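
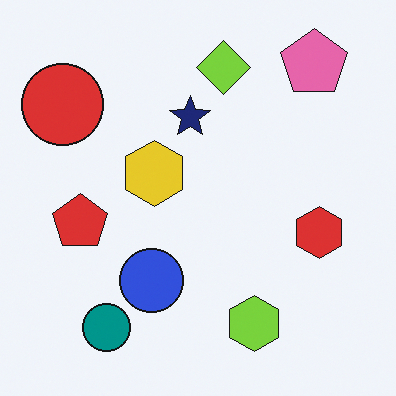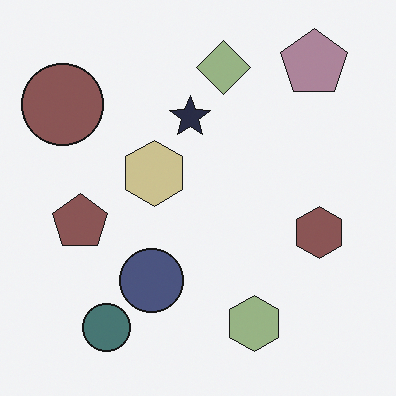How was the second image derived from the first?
Made much more muted (saturation change).

All colors are more muted and greyish — a global saturation change.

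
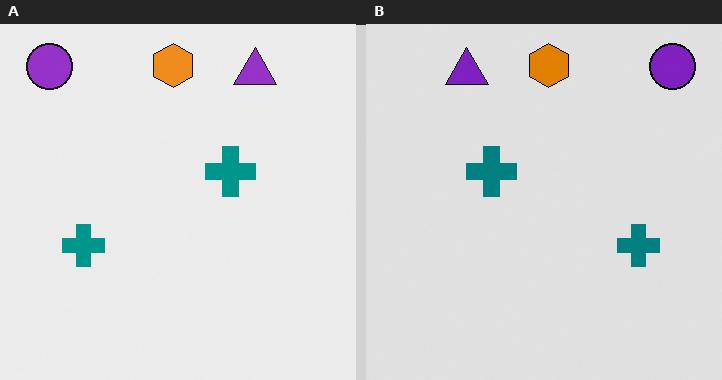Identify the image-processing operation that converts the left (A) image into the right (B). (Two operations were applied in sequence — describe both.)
This is the original image flipped horizontally (left ↔ right), then posterized to a reduced palette.

The purple circle is in the top-left of the left (A) image and the top-right of the right (B) — shapes on opposite sides of the vertical midline have swapped in a mirror flip. Each flat color has snapped to a coarser quantized level — most visibly, the near-white background has dropped to a flat grey.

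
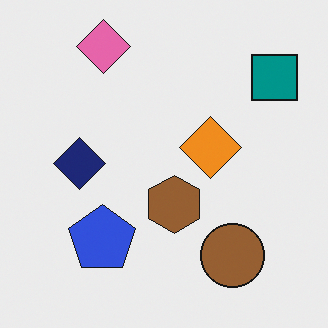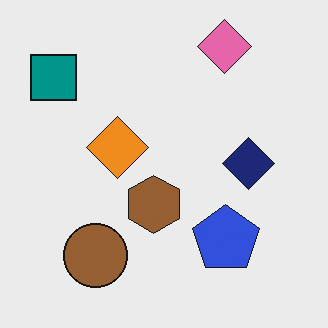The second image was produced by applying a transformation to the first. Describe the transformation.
The image was flipped horizontally (left ↔ right).

The teal square is in the top-right of the first image and the top-left of the second — shapes on opposite sides of the vertical midline have swapped in a mirror flip.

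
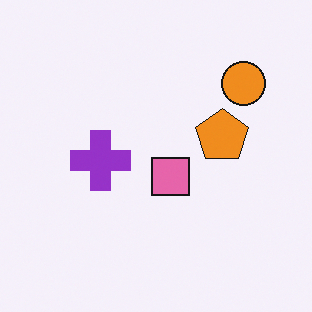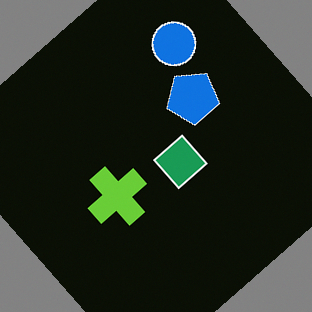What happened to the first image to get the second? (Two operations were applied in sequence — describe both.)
The transformation is: color-inverted (negative), then rotated counter-clockwise by a large amount — several tens of degrees.

The light background has become dark and every shape's color is its complement — a photographic negative. Every shape is tilted by the same angle and the image corners show triangular fill wedges — a whole-image rotation by a non-right angle.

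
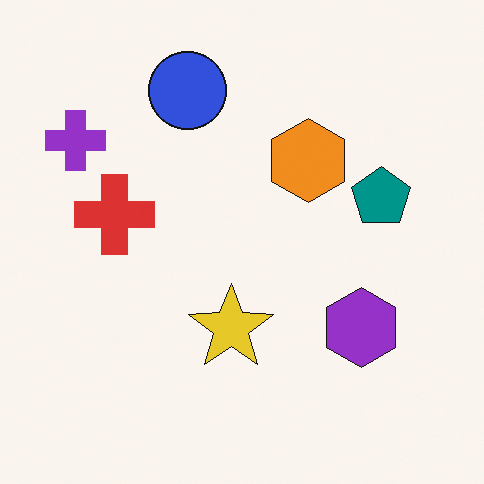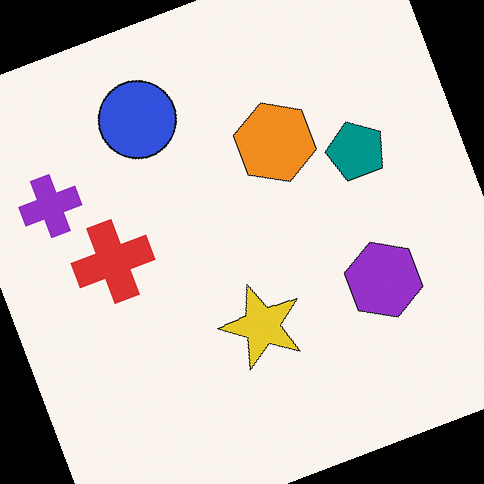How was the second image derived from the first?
The second image is the first rotated counter-clockwise by a clearly visible amount.

Every shape is tilted by the same angle and the image corners show triangular fill wedges — a whole-image rotation by a non-right angle.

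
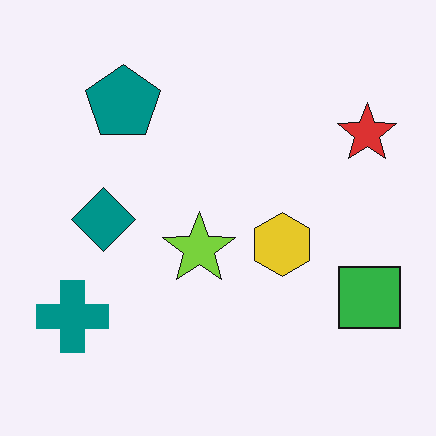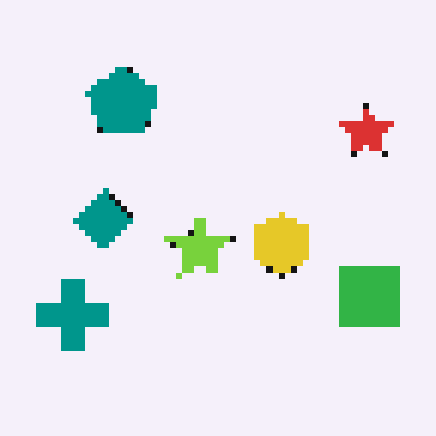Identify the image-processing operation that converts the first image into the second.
The image was moderately pixelated.

Shapes are reduced to large square blocks; fine edges and outlines are lost — a downscale-then-upscale (mosaic) effect.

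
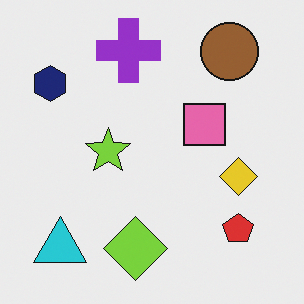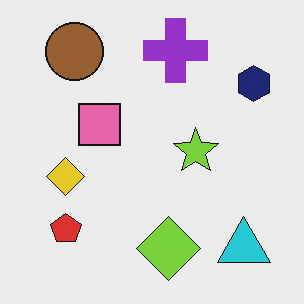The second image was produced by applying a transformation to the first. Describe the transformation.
This is the original image flipped horizontally (left ↔ right).

The navy hexagon is in the top-left of the first image and the top-right of the second — shapes on opposite sides of the vertical midline have swapped in a mirror flip.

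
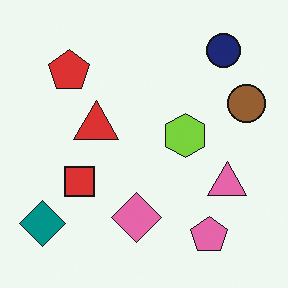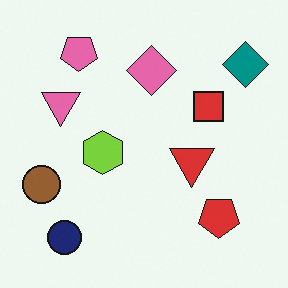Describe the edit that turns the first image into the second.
The second image is the first rotated 180°.

The teal diamond sits in the bottom-left of the first image and the top-right of the second — consistent with a whole-image 180° rotation.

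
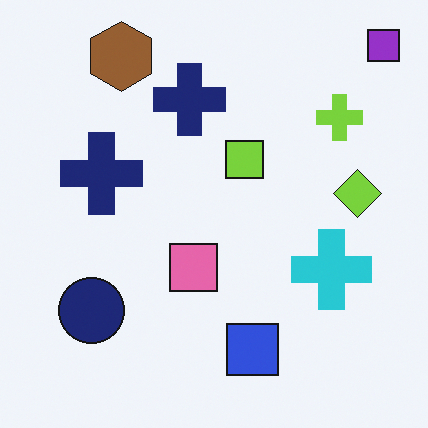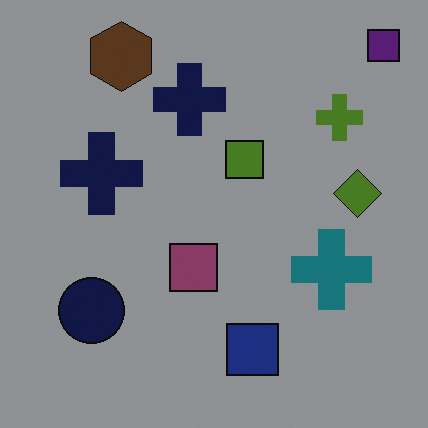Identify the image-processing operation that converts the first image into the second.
The transformation is: substantially darkened.

Every pixel — background and shapes alike — is uniformly darkened.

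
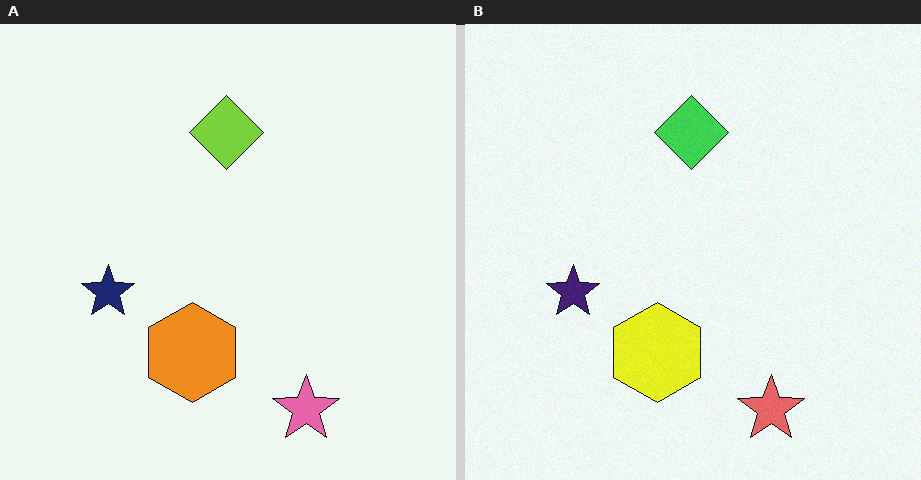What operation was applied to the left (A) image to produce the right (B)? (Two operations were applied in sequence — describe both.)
Hue-shifted slightly, then degraded with subtle gaussian noise.

Every shape's color has rotated by the same amount around the hue wheel — a uniform hue shift. Random speckle covers the whole image, including the flat background.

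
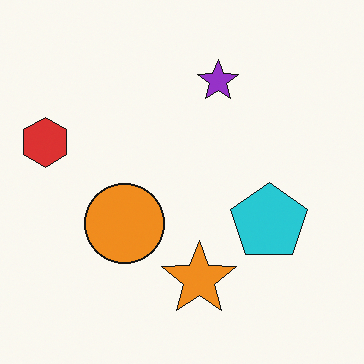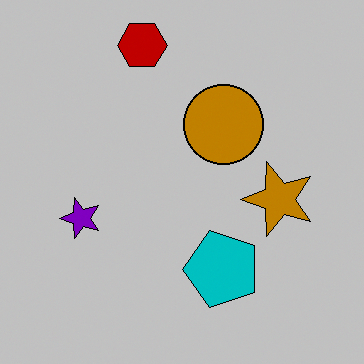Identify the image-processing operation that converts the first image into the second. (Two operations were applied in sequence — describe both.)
It was transposed (reflected across the top-left ↔ bottom-right diagonal), then aggressively posterized.

Shapes have swapped their row and column positions — what was in the top-right is now in the bottom-left — a diagonal reflection. Each flat color has snapped to a coarser quantized level — most visibly, the near-white background has dropped to a flat grey.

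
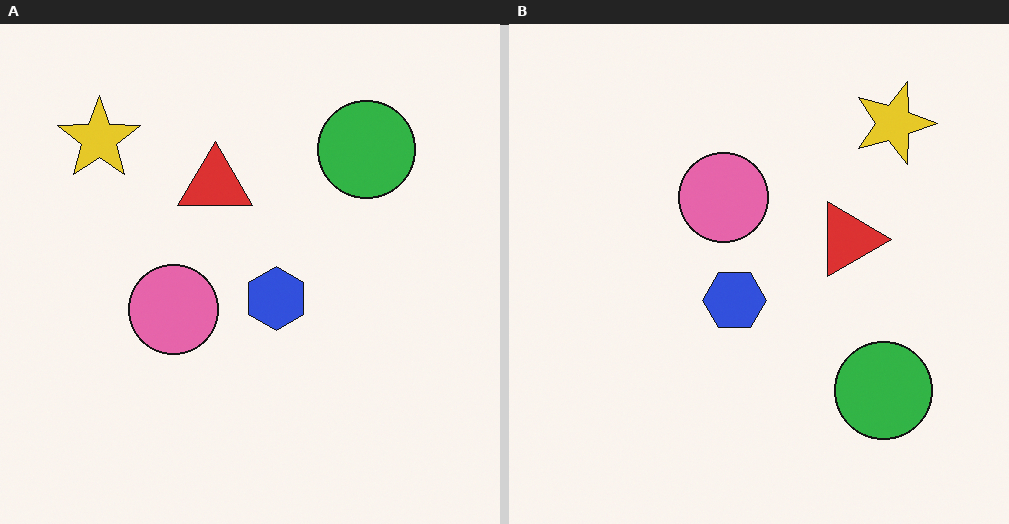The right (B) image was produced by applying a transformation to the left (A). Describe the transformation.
This is the original image rotated 90° clockwise.

The yellow star sits in the top-left of the left (A) image and the top-right of the right (B) — consistent with a whole-image 90° clockwise rotation.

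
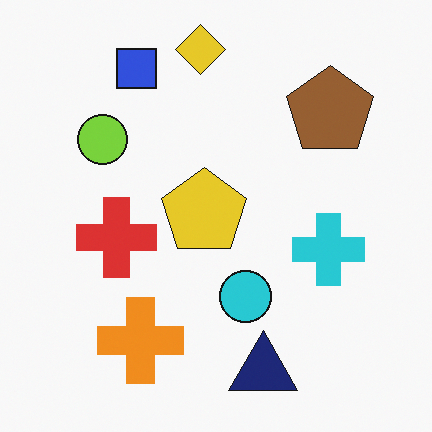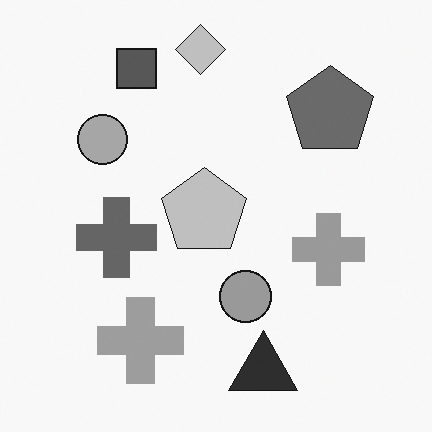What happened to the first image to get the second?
It was converted to grayscale.

All color is removed — every shape is now a shade of grey.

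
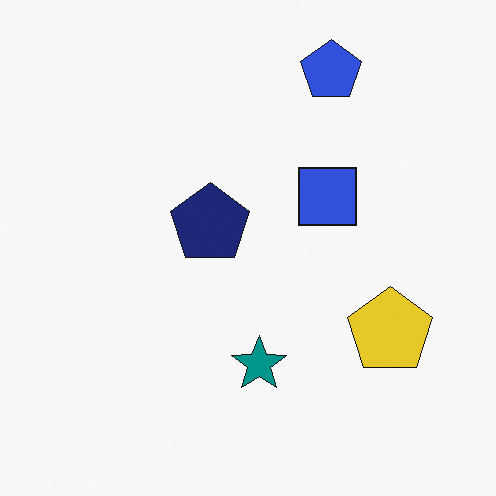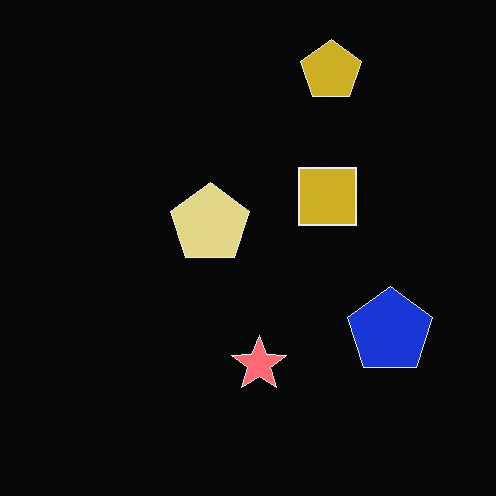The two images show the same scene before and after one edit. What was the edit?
Color-inverted (negative).

The light background has become dark and every shape's color is its complement — a photographic negative.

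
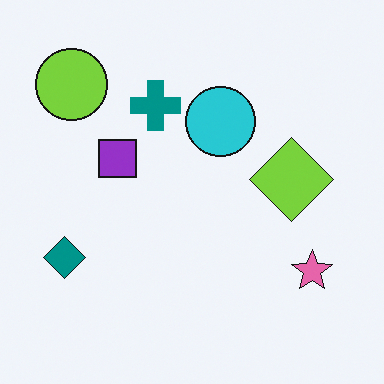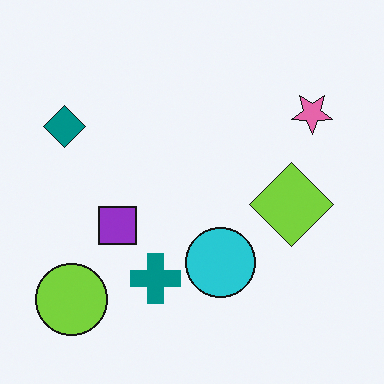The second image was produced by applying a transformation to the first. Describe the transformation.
Flipped vertically (top ↔ bottom).

The lime circle is in the top-left of the first image and the bottom-left of the second — shapes on opposite sides of the horizontal midline have swapped in a mirror flip.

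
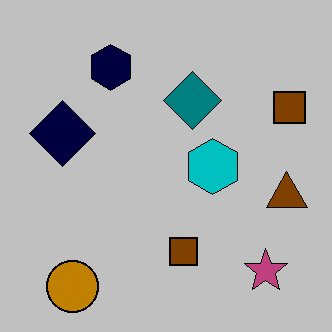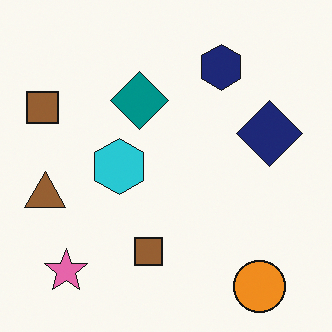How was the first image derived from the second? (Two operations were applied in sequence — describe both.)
This is the original image flipped horizontally (left ↔ right), then heavily posterized to just a handful of flat colors.

The brown triangle is in the left of the second image and the right of the first — shapes on opposite sides of the vertical midline have swapped in a mirror flip. Each flat color has snapped to a coarser quantized level — most visibly, the near-white background has dropped to a flat grey.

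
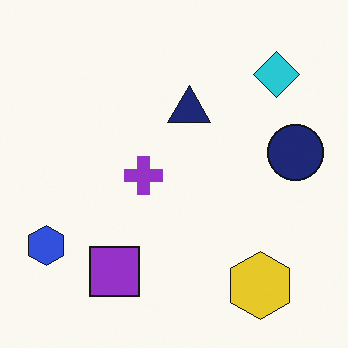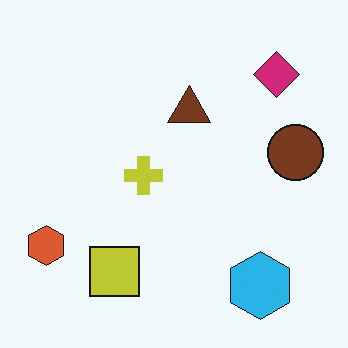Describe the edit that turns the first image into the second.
This is the original image hue-shifted noticeably.

Every shape's color has rotated by the same amount around the hue wheel — a uniform hue shift.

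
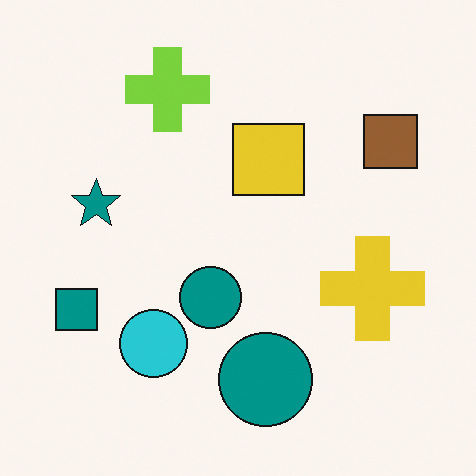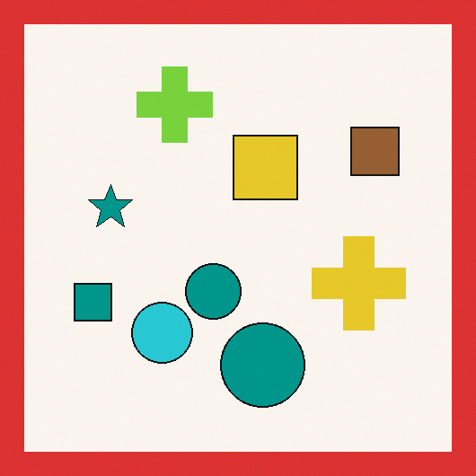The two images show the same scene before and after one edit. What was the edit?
It was framed with a red border.

A solid red frame runs around the edge of the second image, with the content slightly shrunk inside it.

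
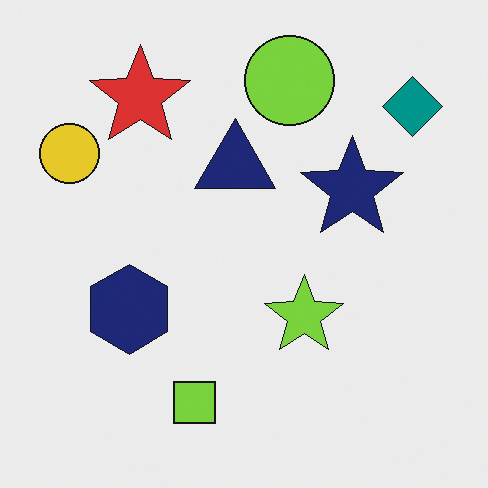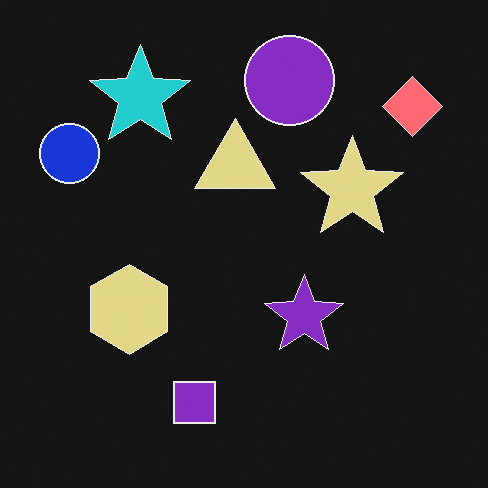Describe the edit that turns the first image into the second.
This is the original image color-inverted (negative).

The light background has become dark and every shape's color is its complement — a photographic negative.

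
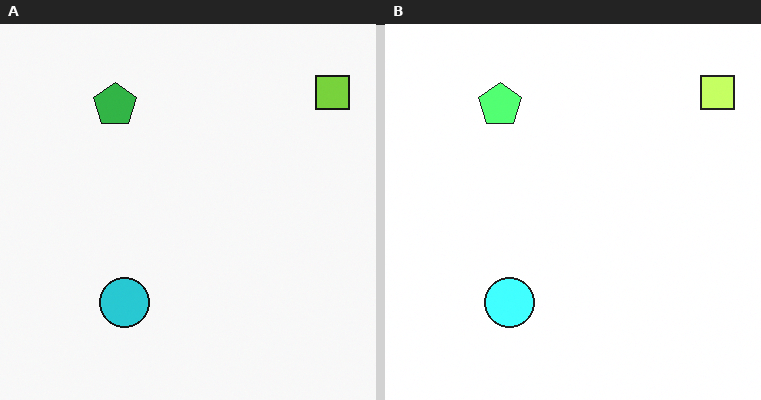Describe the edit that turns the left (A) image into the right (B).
The right (B) image is the left (A) brightened a lot.

Every pixel — background and shapes alike — is uniformly brightened.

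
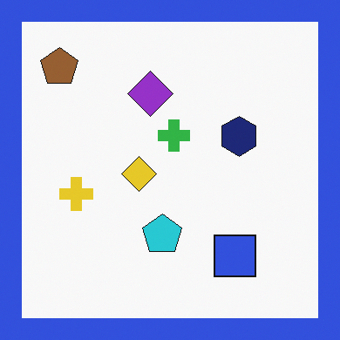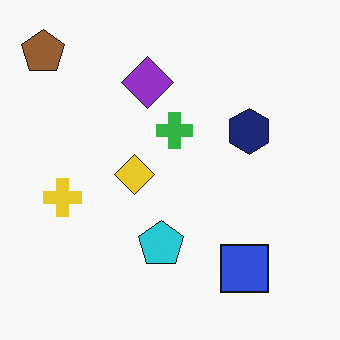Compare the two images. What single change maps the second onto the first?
The image was framed with a blue border.

A solid blue frame runs around the edge of the first image, with the content slightly shrunk inside it.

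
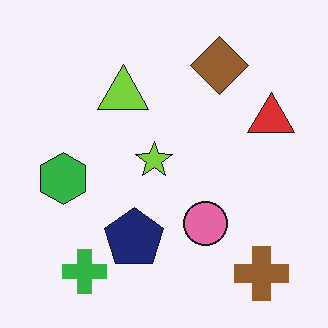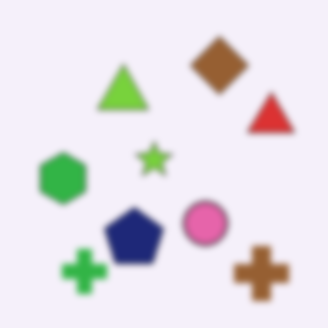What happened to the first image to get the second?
Noticeably gaussian-blurred.

Shape edges and outlines are uniformly softened across the whole image.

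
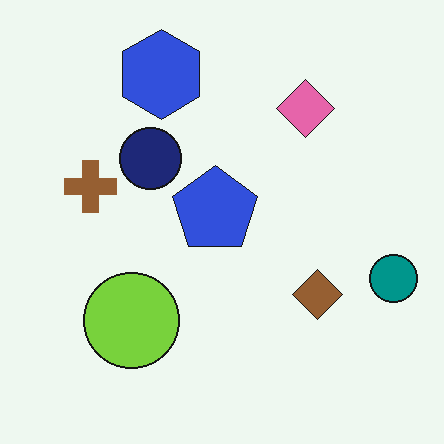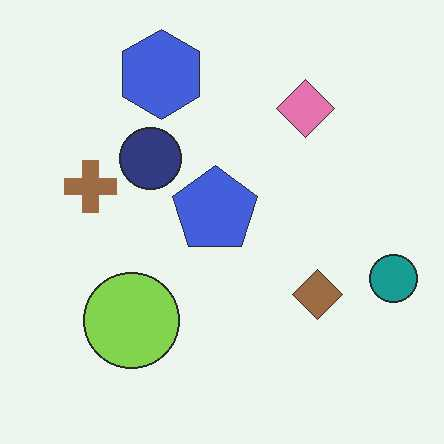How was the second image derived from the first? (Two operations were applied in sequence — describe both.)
The second image is the first given slightly reduced contrast, then given moderate JPEG compression.

Tones are pushed toward mid-grey across the whole image — a global contrast change. Blocky 8×8 compression artifacts appear around shape edges and the flat background shows ringing — characteristic JPEG degradation.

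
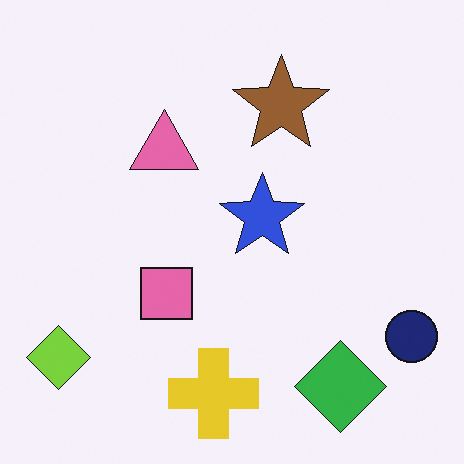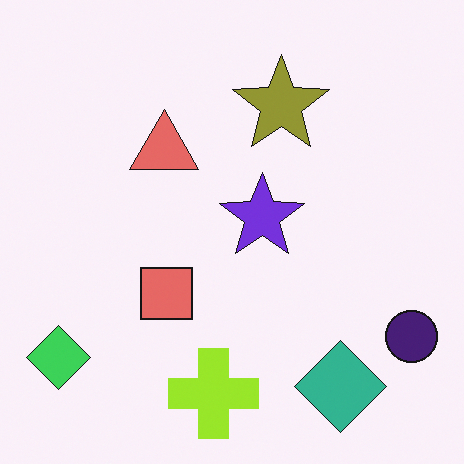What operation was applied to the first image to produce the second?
This is the original image hue-shifted slightly.

Every shape's color has rotated by the same amount around the hue wheel — a uniform hue shift.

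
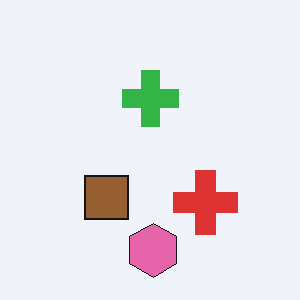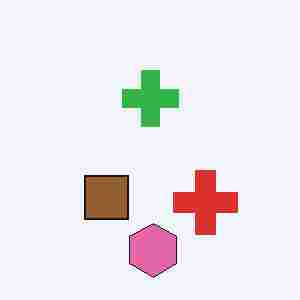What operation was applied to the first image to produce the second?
The transformation is: heavily JPEG-compressed with obvious blocking artifacts.

Blocky 8×8 compression artifacts appear around shape edges and the flat background shows ringing — characteristic JPEG degradation.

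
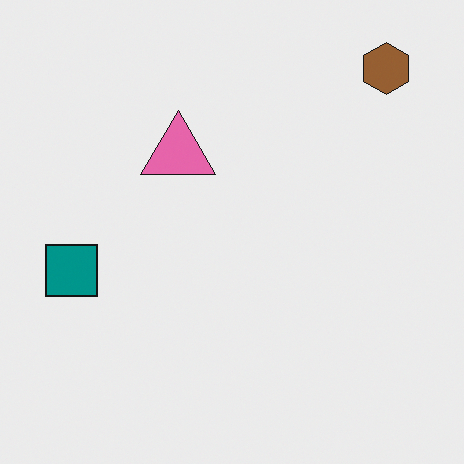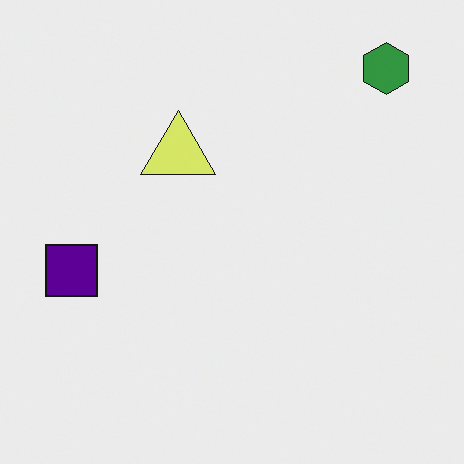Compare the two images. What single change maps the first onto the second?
The second image is the first hue-shifted through roughly a third of the color wheel.

Every shape's color has rotated by the same amount around the hue wheel — a uniform hue shift.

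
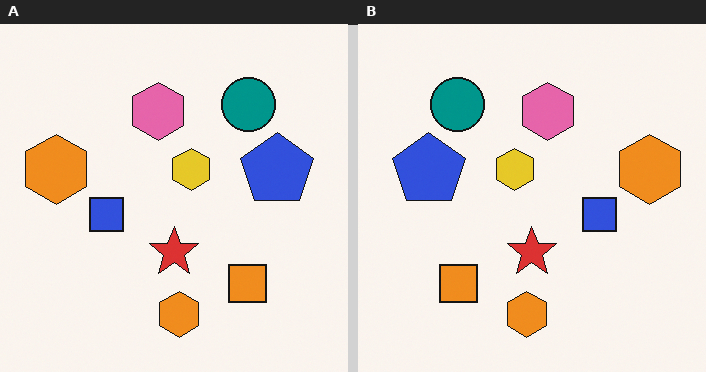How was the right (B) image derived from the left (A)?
This is the original image flipped horizontally (left ↔ right).

The blue pentagon is in the right of the left (A) image and the left of the right (B) — shapes on opposite sides of the vertical midline have swapped in a mirror flip.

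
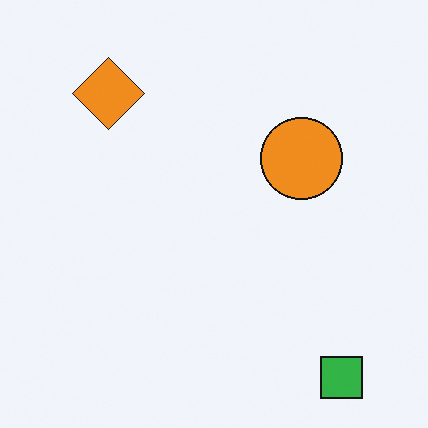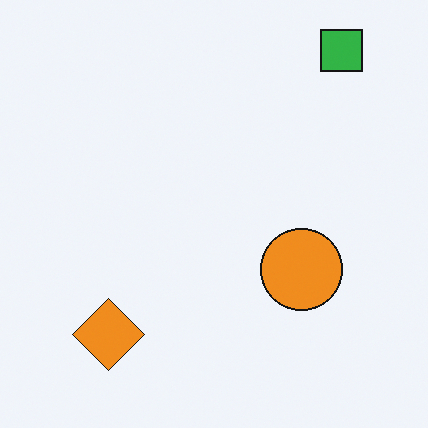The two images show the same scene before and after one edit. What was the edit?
Flipped vertically (top ↔ bottom).

The green square is in the bottom-right of the first image and the top-right of the second — shapes on opposite sides of the horizontal midline have swapped in a mirror flip.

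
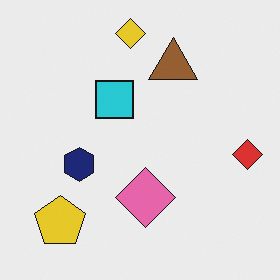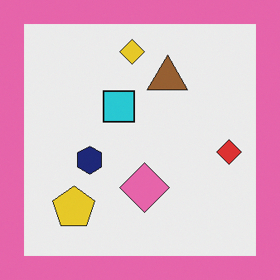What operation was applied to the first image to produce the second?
The second image is the first framed with a pink border.

A solid pink frame runs around the edge of the second image, with the content slightly shrunk inside it.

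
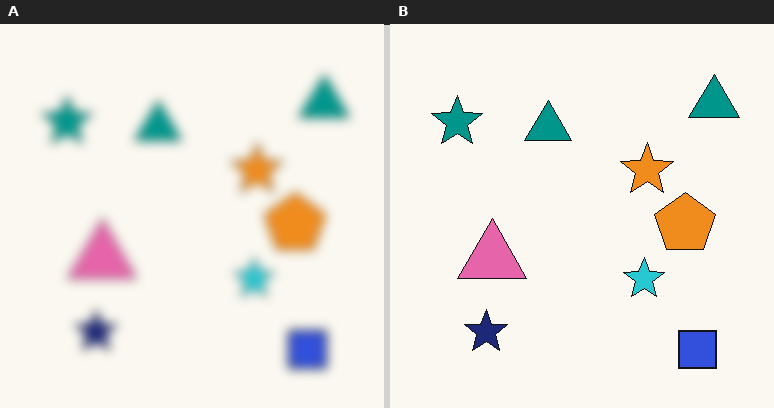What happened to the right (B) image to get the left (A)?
This is the original image heavily blurred.

Shape edges and outlines are uniformly softened across the whole image.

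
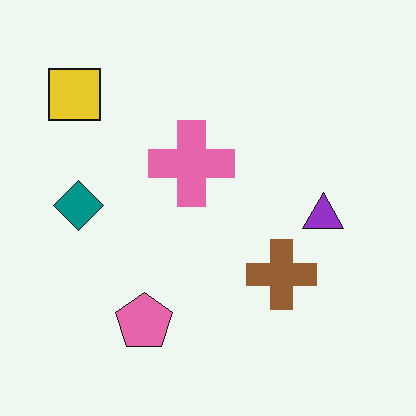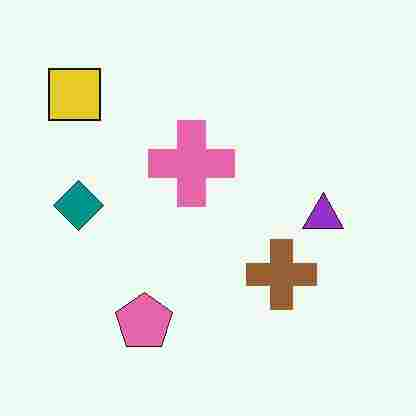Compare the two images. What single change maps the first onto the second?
This is the original image heavily JPEG-compressed with obvious blocking artifacts.

Blocky 8×8 compression artifacts appear around shape edges and the flat background shows ringing — characteristic JPEG degradation.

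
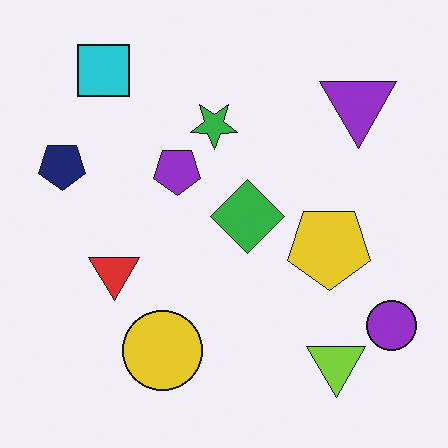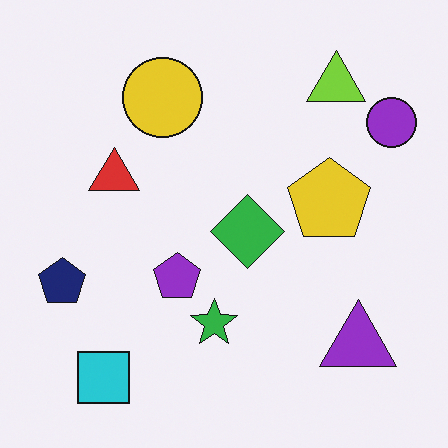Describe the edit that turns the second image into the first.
The transformation is: flipped vertically (top ↔ bottom).

The cyan square is in the bottom-left of the second image and the top-left of the first — shapes on opposite sides of the horizontal midline have swapped in a mirror flip.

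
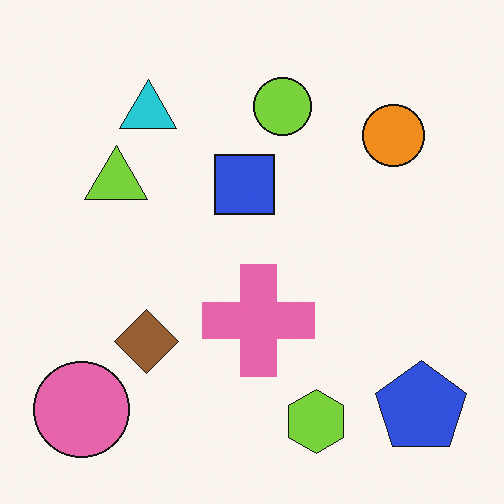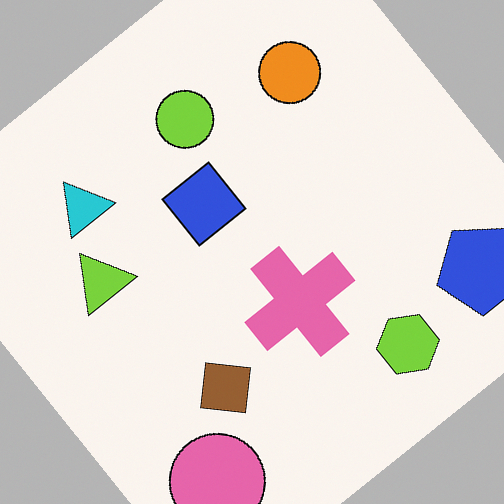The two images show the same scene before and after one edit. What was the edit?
The image was rotated counter-clockwise by a large amount — several tens of degrees.

Every shape is tilted by the same angle and the image corners show triangular fill wedges — a whole-image rotation by a non-right angle.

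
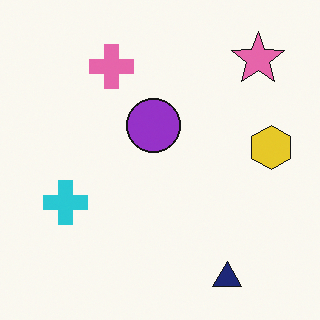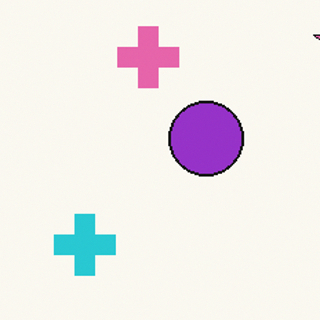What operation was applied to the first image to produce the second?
Cropped to a modestly smaller region and rescaled.

The visible shapes are larger and the field of view is narrower; shapes near the original edges may be partly or wholly outside the frame — a crop-and-rescale.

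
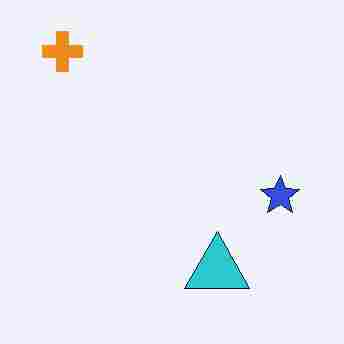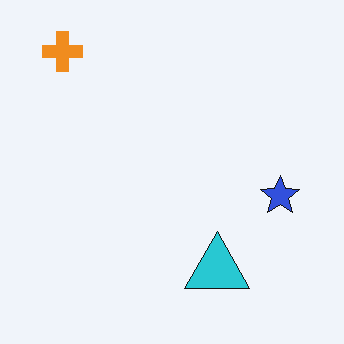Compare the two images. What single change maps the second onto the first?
Heavily JPEG-compressed with obvious blocking artifacts.

Blocky 8×8 compression artifacts appear around shape edges and the flat background shows ringing — characteristic JPEG degradation.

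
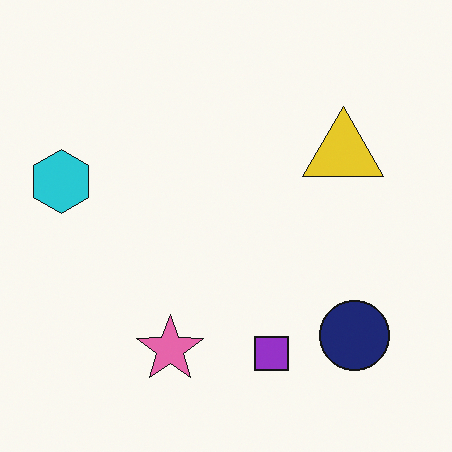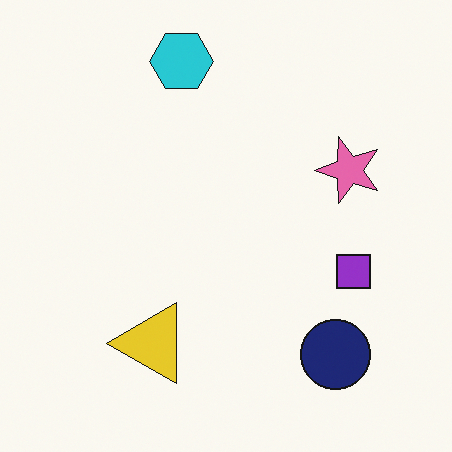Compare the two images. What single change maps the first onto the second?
This is the original image transposed (reflected across the top-left ↔ bottom-right diagonal).

Shapes have swapped their row and column positions — what was in the top-right is now in the bottom-left — a diagonal reflection.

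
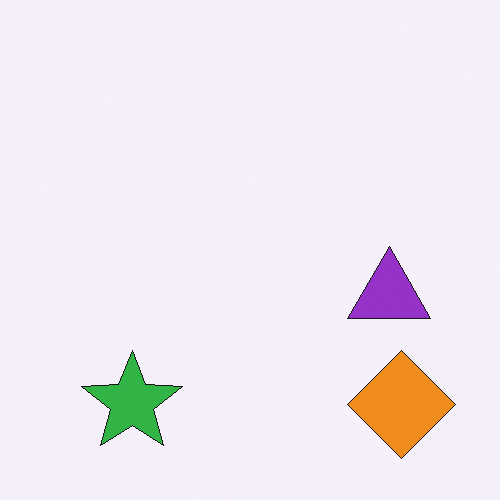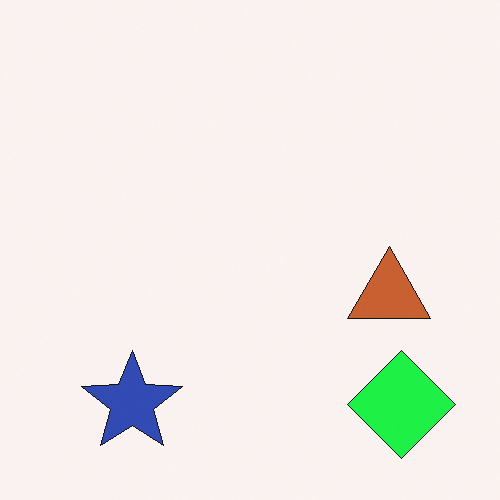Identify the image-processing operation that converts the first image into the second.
This is the original image hue-shifted by a moderate amount.

Every shape's color has rotated by the same amount around the hue wheel — a uniform hue shift.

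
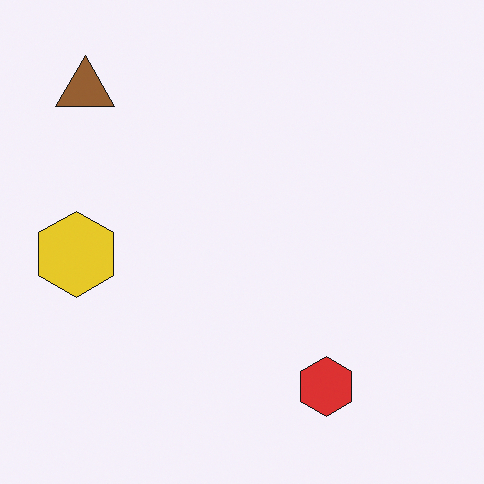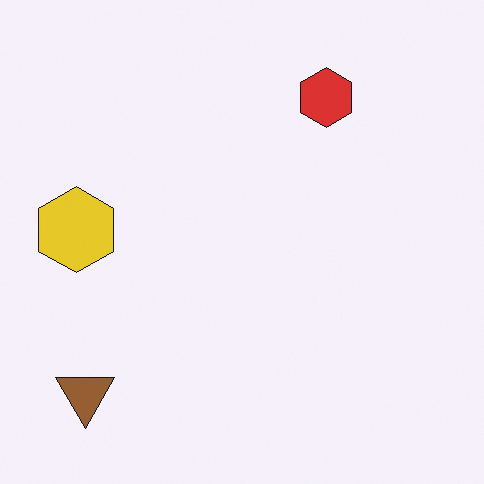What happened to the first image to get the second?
This is the original image flipped vertically (top ↔ bottom).

The brown triangle is in the top-left of the first image and the bottom-left of the second — shapes on opposite sides of the horizontal midline have swapped in a mirror flip.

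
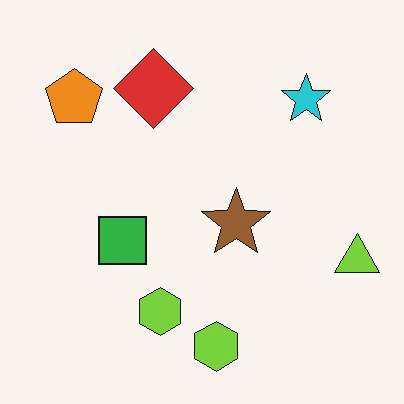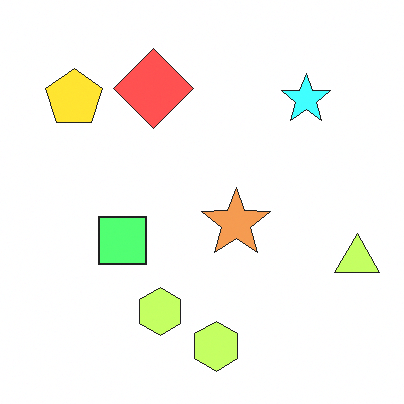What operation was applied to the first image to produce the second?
This is the original image brightened a lot.

Every pixel — background and shapes alike — is uniformly brightened.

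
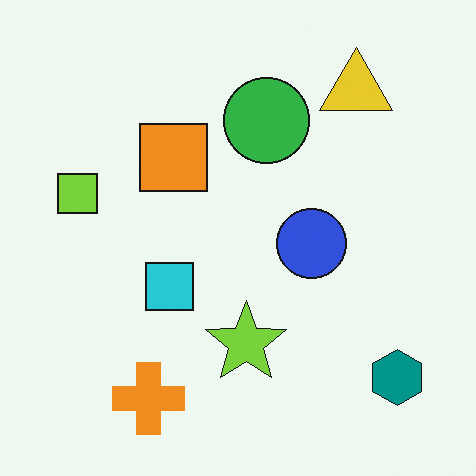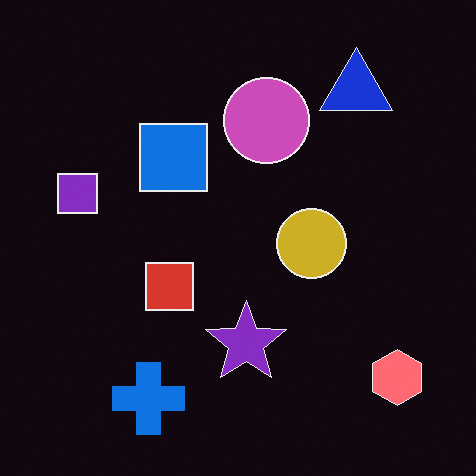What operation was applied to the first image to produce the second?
The second image is the first color-inverted (negative).

The light background has become dark and every shape's color is its complement — a photographic negative.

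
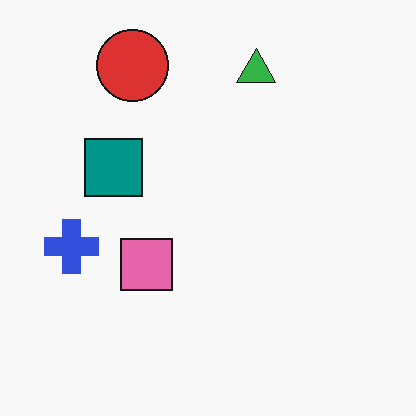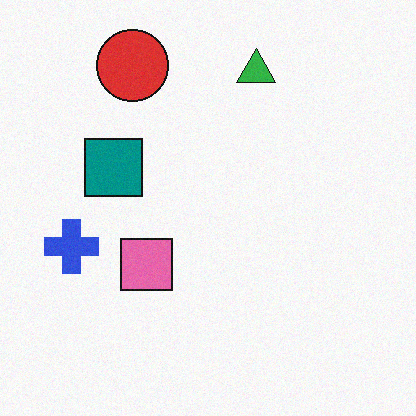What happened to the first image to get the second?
Degraded with subtle gaussian noise.

Random speckle covers the whole image, including the flat background.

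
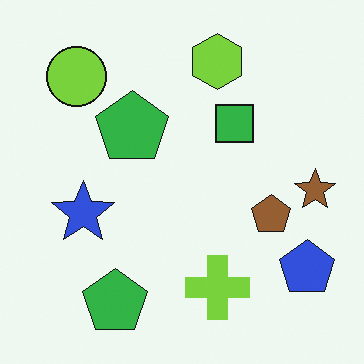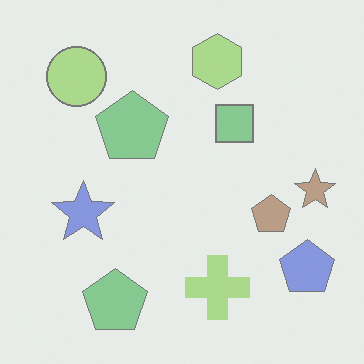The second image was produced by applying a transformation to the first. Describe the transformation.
The transformation is: given much lower contrast.

Tones are pushed toward mid-grey across the whole image — a global contrast change.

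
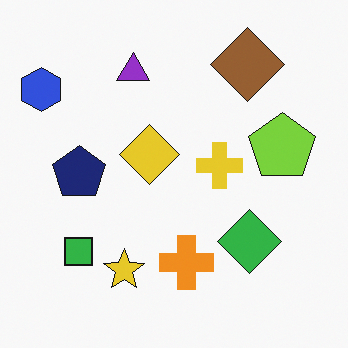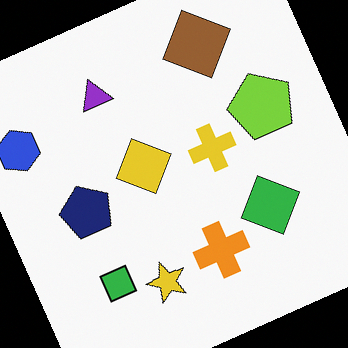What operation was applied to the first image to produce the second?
It was rotated counter-clockwise by a clearly visible amount.

Every shape is tilted by the same angle and the image corners show triangular fill wedges — a whole-image rotation by a non-right angle.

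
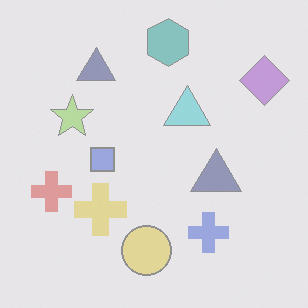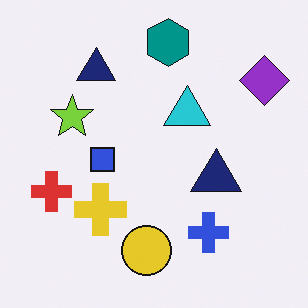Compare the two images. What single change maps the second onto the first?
The transformation is: given much lower contrast.

Tones are pushed toward mid-grey across the whole image — a global contrast change.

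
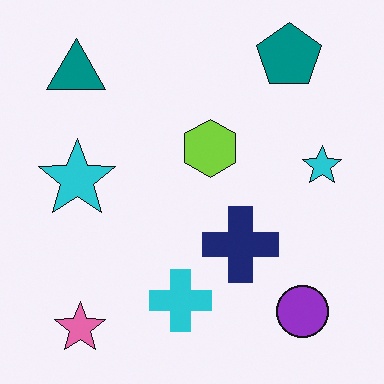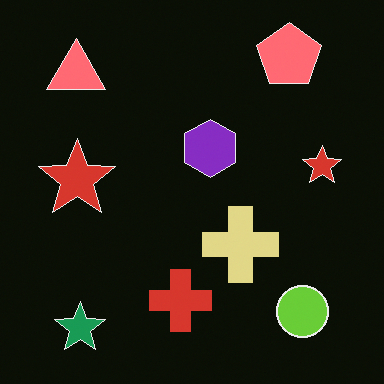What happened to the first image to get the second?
Color-inverted (negative).

The light background has become dark and every shape's color is its complement — a photographic negative.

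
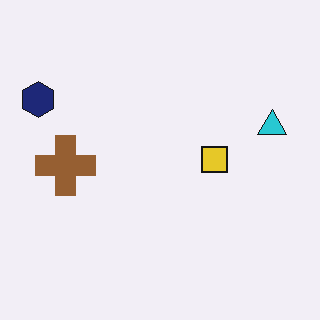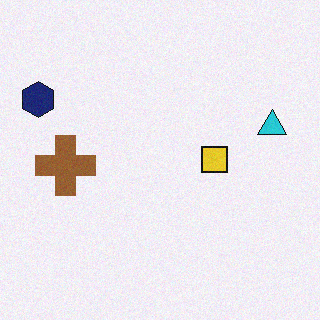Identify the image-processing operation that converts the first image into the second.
It was degraded with a light layer of grain.

Random speckle covers the whole image, including the flat background.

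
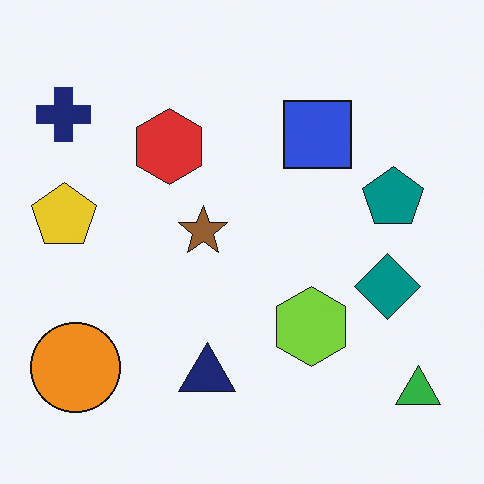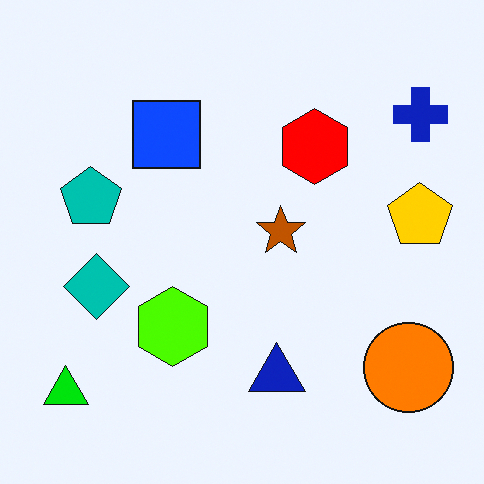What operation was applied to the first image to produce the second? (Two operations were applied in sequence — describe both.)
The image was flipped horizontally (left ↔ right), then made much more vivid (saturation change).

The navy cross is in the top-left of the first image and the top-right of the second — shapes on opposite sides of the vertical midline have swapped in a mirror flip. All colors are more vivid — a global saturation change.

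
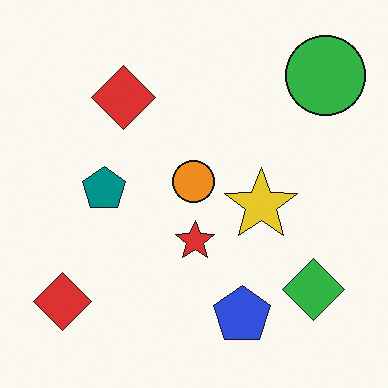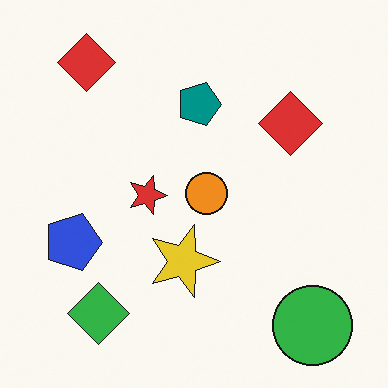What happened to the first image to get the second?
The second image is the first rotated 90° clockwise.

The green circle sits in the top-right of the first image and the bottom-right of the second — consistent with a whole-image 90° clockwise rotation.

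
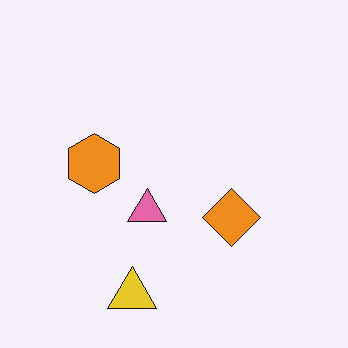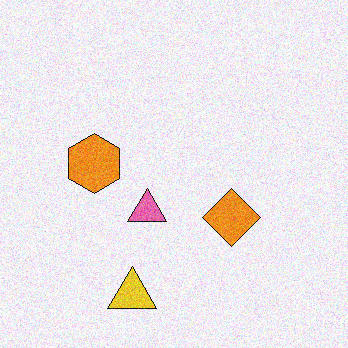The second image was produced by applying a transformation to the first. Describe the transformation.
The transformation is: degraded with moderate additive noise.

Random speckle covers the whole image, including the flat background.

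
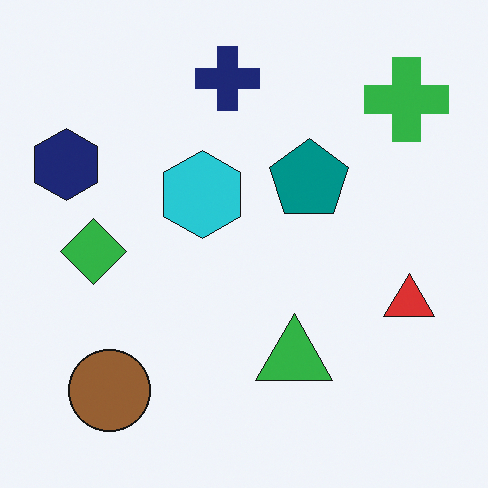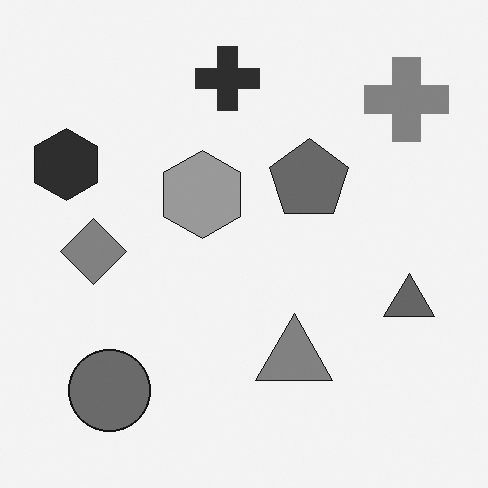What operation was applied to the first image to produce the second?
The transformation is: converted to grayscale.

All color is removed — every shape is now a shade of grey.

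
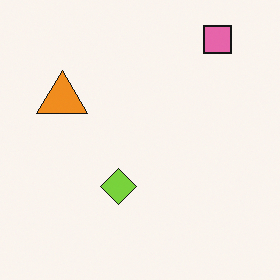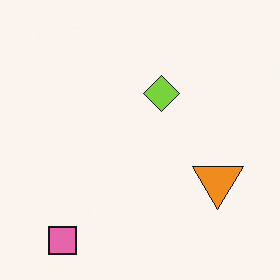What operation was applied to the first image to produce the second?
The second image is the first rotated 180°.

The pink square sits in the top-right of the first image and the bottom-left of the second — consistent with a whole-image 180° rotation.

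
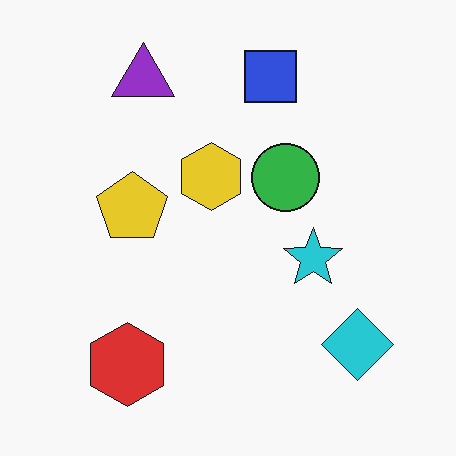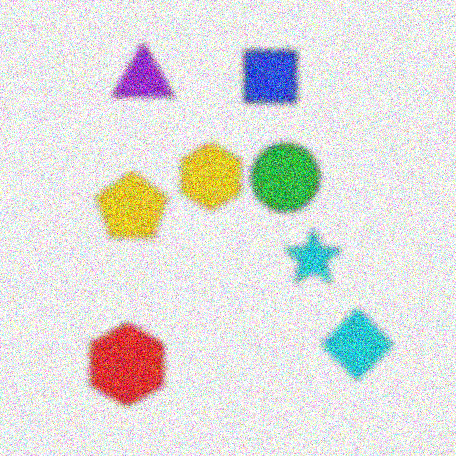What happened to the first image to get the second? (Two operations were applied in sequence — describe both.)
This is the original image moderately blurred, then degraded with heavy additive noise.

Shape edges and outlines are uniformly softened across the whole image. Random speckle covers the whole image, including the flat background.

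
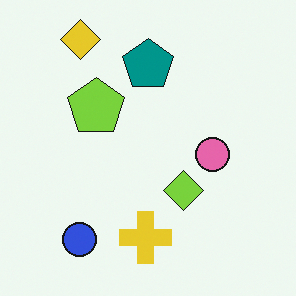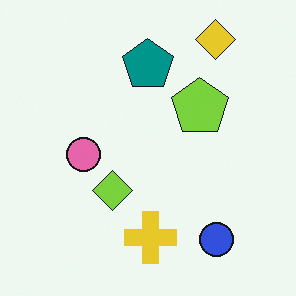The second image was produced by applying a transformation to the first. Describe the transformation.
Flipped horizontally (left ↔ right).

The blue circle is in the bottom-left of the first image and the bottom-right of the second — shapes on opposite sides of the vertical midline have swapped in a mirror flip.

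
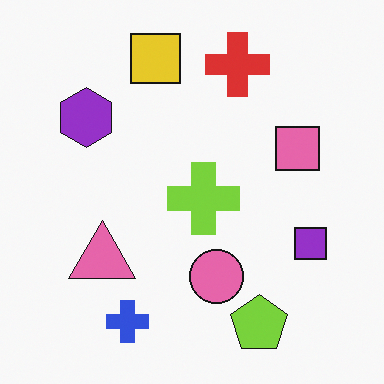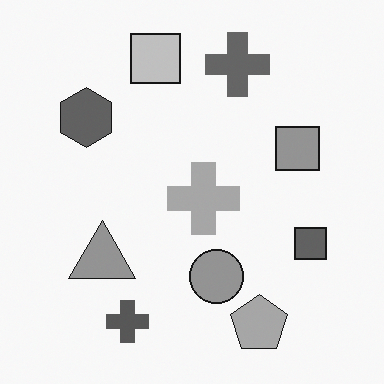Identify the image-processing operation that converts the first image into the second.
The second image is the first converted to grayscale.

All color is removed — every shape is now a shade of grey.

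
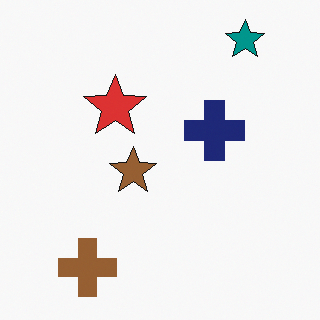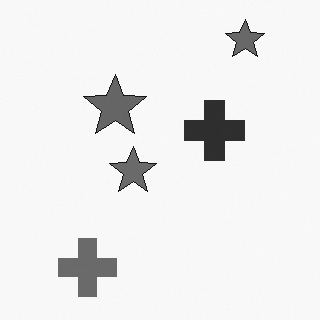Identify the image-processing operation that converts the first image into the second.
The second image is the first converted to grayscale.

All color is removed — every shape is now a shade of grey.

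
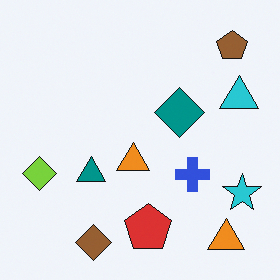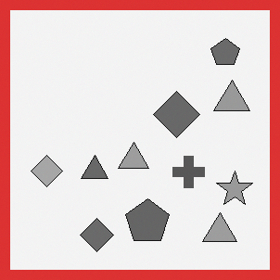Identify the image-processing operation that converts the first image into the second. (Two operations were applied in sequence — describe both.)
The transformation is: converted to grayscale, then framed with a red border.

All color is removed — every shape is now a shade of grey. A solid red frame runs around the edge of the second image, with the content slightly shrunk inside it.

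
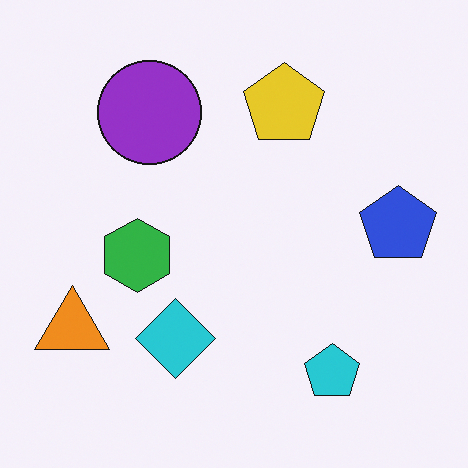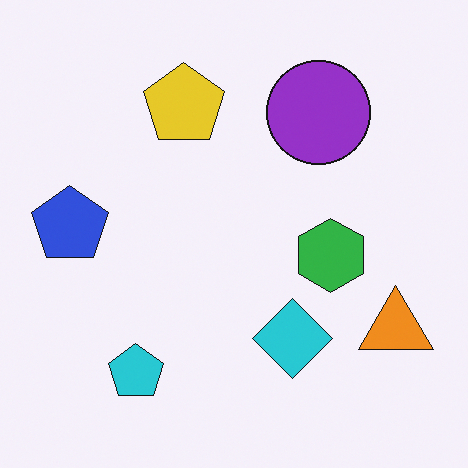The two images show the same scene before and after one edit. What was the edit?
The image was flipped horizontally (left ↔ right).

The blue pentagon is in the right of the first image and the left of the second — shapes on opposite sides of the vertical midline have swapped in a mirror flip.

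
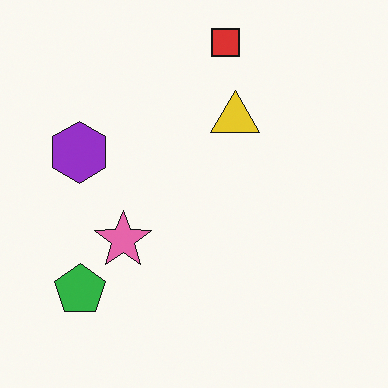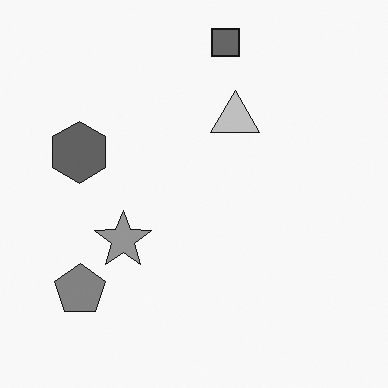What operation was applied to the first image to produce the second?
Converted to grayscale.

All color is removed — every shape is now a shade of grey.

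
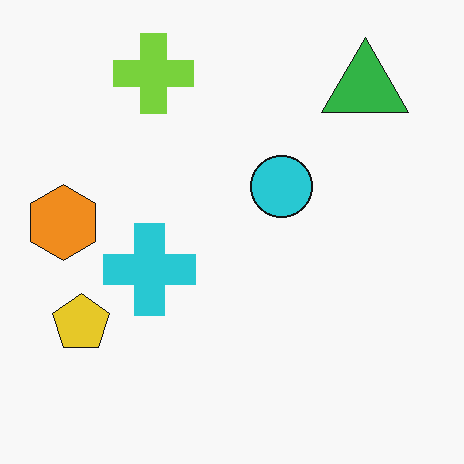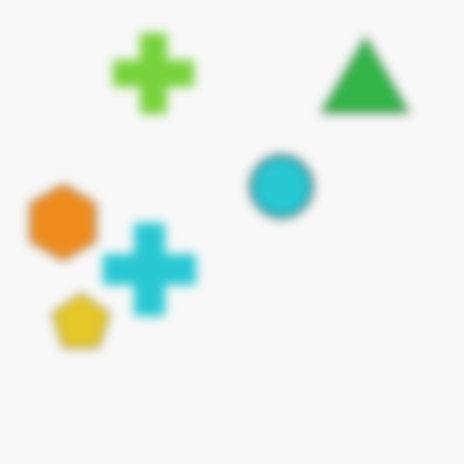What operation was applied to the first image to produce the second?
The transformation is: heavily blurred.

Shape edges and outlines are uniformly softened across the whole image.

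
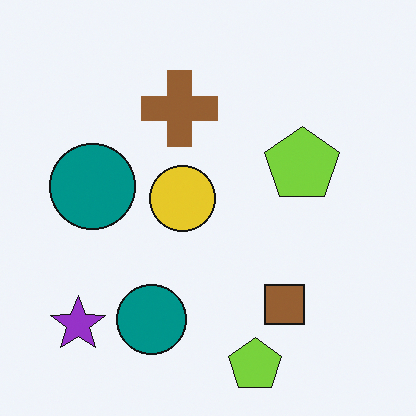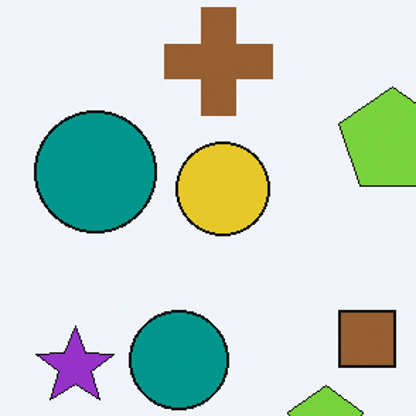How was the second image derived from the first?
This is the original image cropped to a modestly smaller region and rescaled.

The visible shapes are larger and the field of view is narrower; shapes near the original edges may be partly or wholly outside the frame — a crop-and-rescale.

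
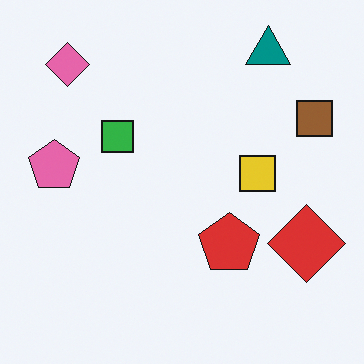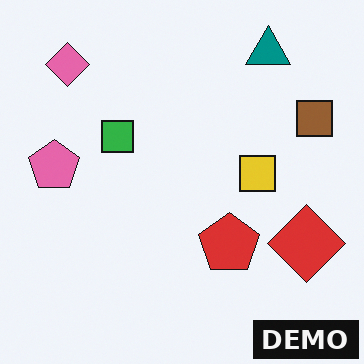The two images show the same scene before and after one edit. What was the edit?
Watermarked with the text "DEMO" in the lower-right corner.

A dark label reading "DEMO" appears in the lower-right corner.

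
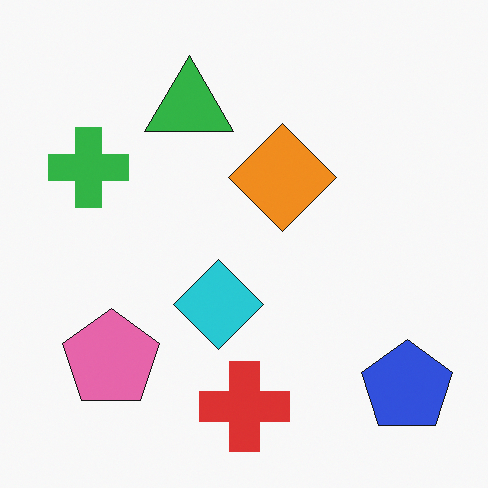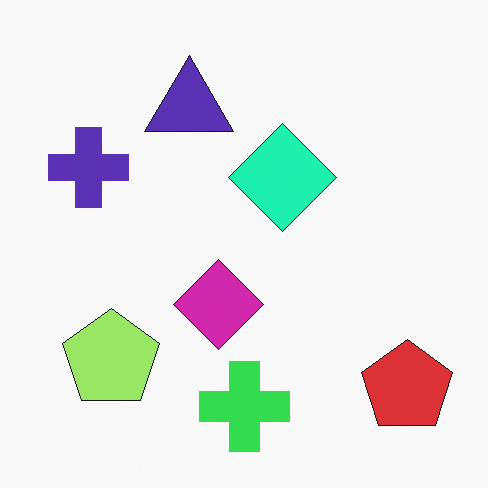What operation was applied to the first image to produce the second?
Hue-shifted through roughly a third of the color wheel.

Every shape's color has rotated by the same amount around the hue wheel — a uniform hue shift.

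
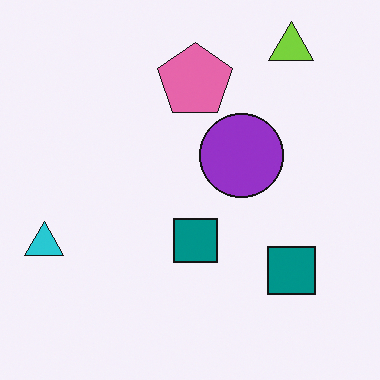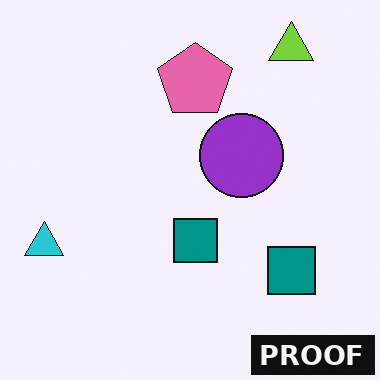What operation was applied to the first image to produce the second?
It was watermarked with the text "PROOF" in the lower-right corner.

A dark label reading "PROOF" appears in the lower-right corner.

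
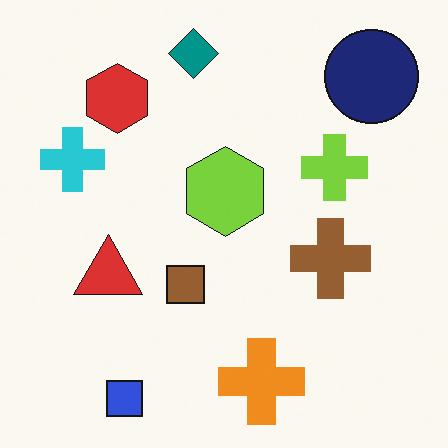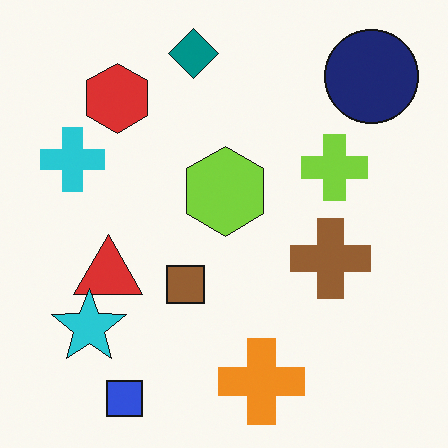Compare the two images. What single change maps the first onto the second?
The transformation is: overlaid with an additional cyan star.

A cyan star appears in the second image that is absent from the first.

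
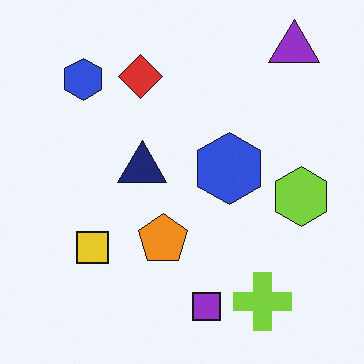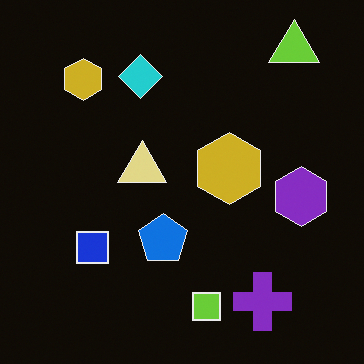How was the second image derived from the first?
Color-inverted (negative).

The light background has become dark and every shape's color is its complement — a photographic negative.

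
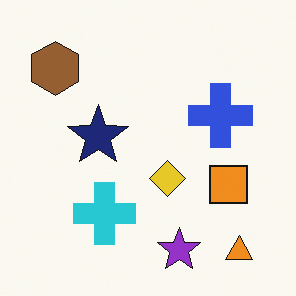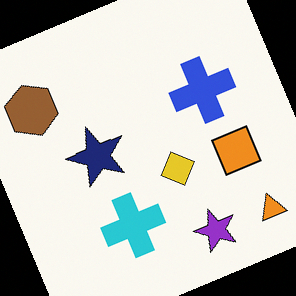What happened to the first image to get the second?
The image was rotated counter-clockwise by a moderate amount.

Every shape is tilted by the same angle and the image corners show triangular fill wedges — a whole-image rotation by a non-right angle.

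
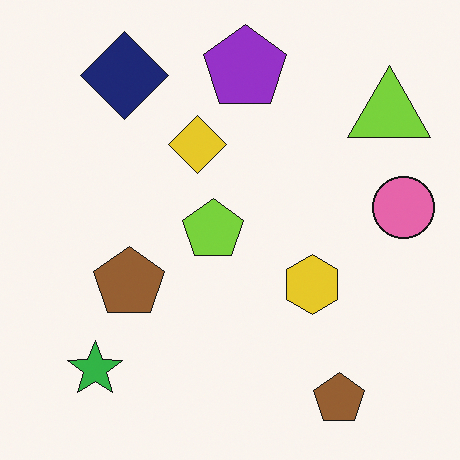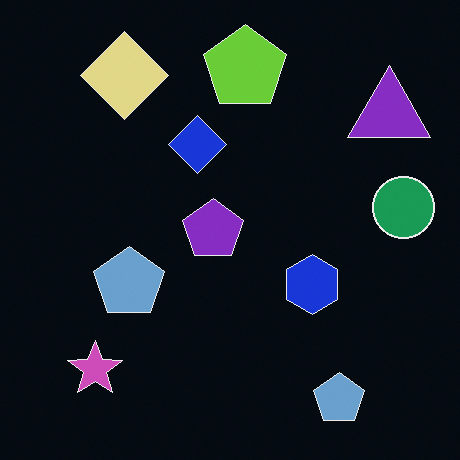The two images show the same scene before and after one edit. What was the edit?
The second image is the first color-inverted (negative).

The light background has become dark and every shape's color is its complement — a photographic negative.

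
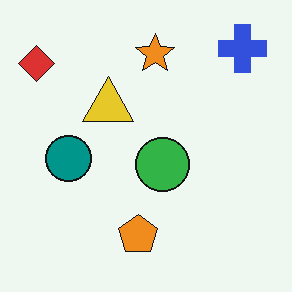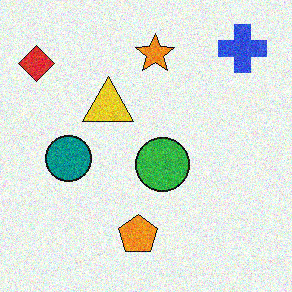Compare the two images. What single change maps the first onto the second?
Degraded with moderate additive noise.

Random speckle covers the whole image, including the flat background.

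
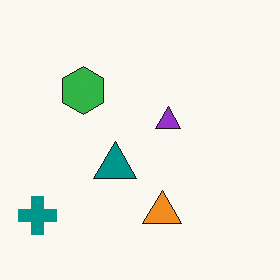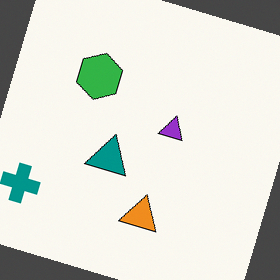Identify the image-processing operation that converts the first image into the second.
The transformation is: rotated clockwise by a clearly visible amount.

Every shape is tilted by the same angle and the image corners show triangular fill wedges — a whole-image rotation by a non-right angle.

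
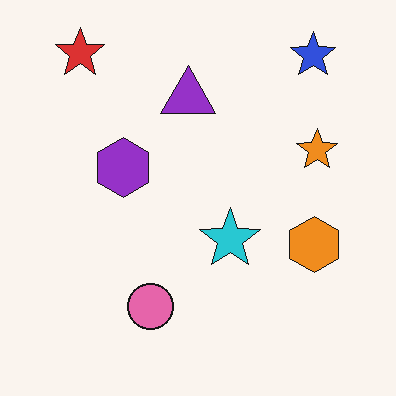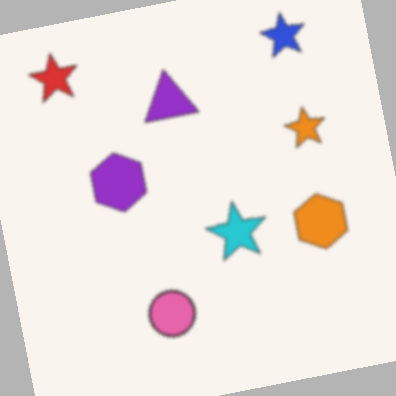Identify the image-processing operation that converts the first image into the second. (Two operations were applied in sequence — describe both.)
Given a subtle gaussian blur, then rotated counter-clockwise by a slight angle.

Shape edges and outlines are uniformly softened across the whole image. Every shape is tilted by the same angle and the image corners show triangular fill wedges — a whole-image rotation by a non-right angle.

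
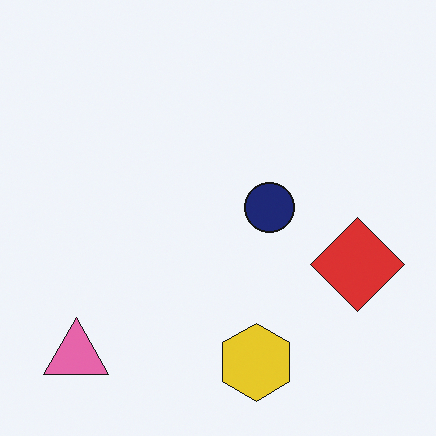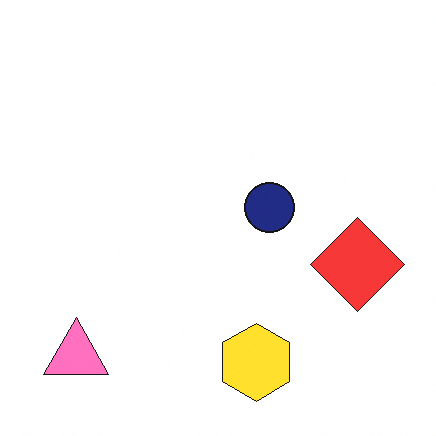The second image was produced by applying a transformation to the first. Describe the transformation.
The image was slightly brightened.

Every pixel — background and shapes alike — is uniformly brightened.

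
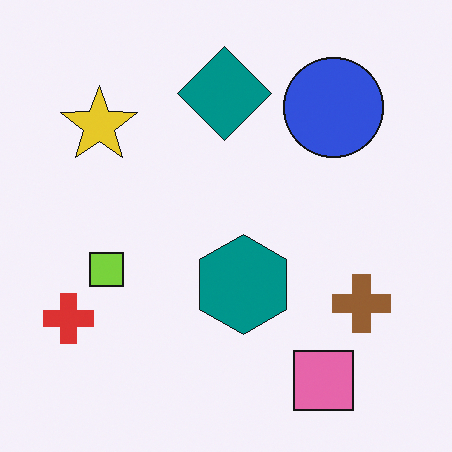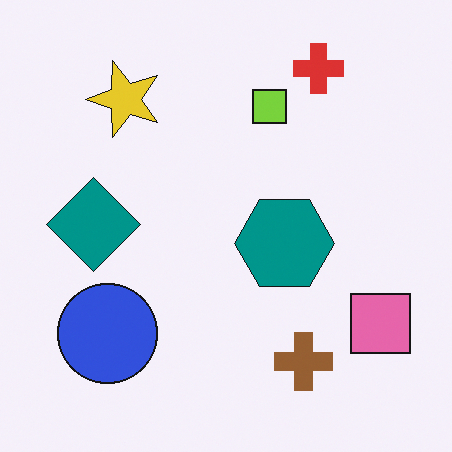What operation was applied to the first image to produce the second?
This is the original image transposed (reflected across the top-left ↔ bottom-right diagonal).

Shapes have swapped their row and column positions — what was in the top-right is now in the bottom-left — a diagonal reflection.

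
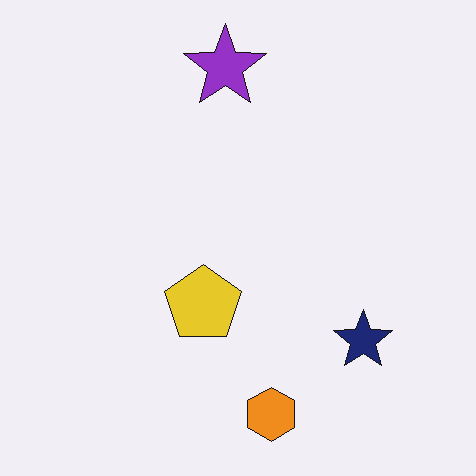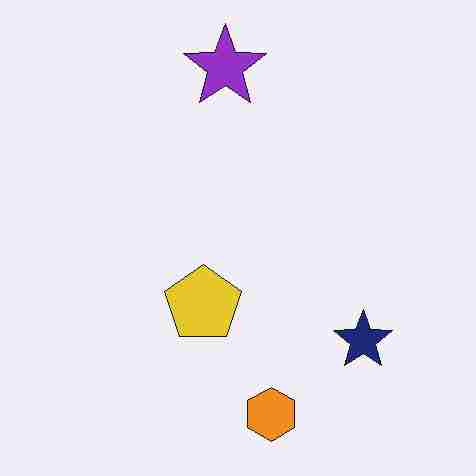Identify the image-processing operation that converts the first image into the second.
It was degraded with heavy JPEG compression.

Blocky 8×8 compression artifacts appear around shape edges and the flat background shows ringing — characteristic JPEG degradation.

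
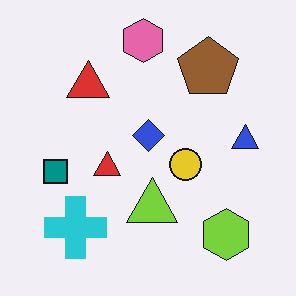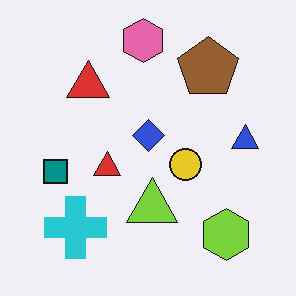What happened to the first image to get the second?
The second image is the first JPEG-compressed with visible artifacts.

Blocky 8×8 compression artifacts appear around shape edges and the flat background shows ringing — characteristic JPEG degradation.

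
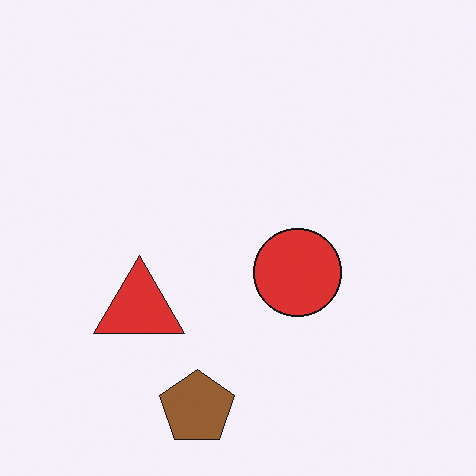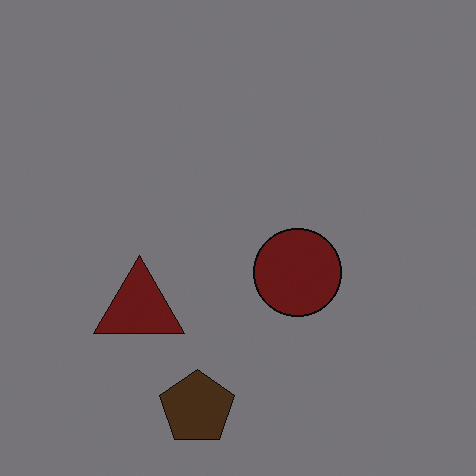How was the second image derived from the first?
This is the original image substantially darkened.

Every pixel — background and shapes alike — is uniformly darkened.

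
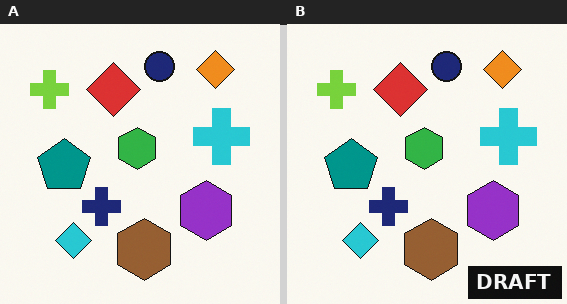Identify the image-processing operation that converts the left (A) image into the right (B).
It was watermarked with the text "DRAFT" in the lower-right corner.

A dark label reading "DRAFT" appears in the lower-right corner.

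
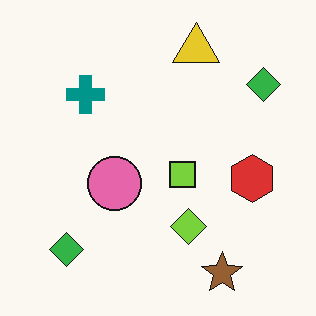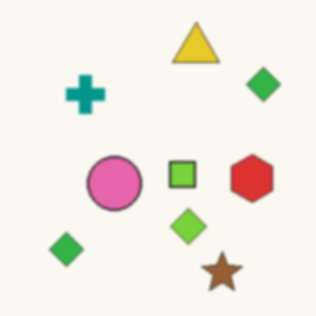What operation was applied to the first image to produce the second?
The image was slightly softened.

Shape edges and outlines are uniformly softened across the whole image.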